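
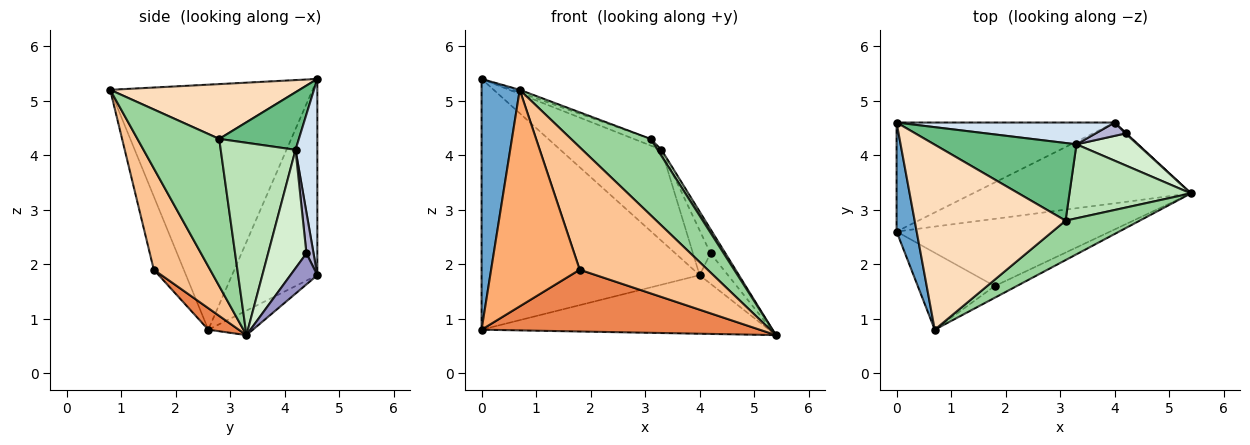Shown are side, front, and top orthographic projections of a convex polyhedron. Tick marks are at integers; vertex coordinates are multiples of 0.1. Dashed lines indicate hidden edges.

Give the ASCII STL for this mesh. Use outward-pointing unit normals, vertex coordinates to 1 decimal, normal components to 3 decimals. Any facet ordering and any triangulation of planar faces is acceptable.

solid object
 facet normal -0.980 -0.185 0.080
  outer loop
   vertex 0.7 0.8 5.2
   vertex 0.0 4.6 5.4
   vertex 0.0 2.6 0.8
  endloop
 endfacet
 facet normal -0.091 0.585 -0.806
  outer loop
   vertex 4.0 4.6 1.8
   vertex 5.4 3.3 0.7
   vertex 0.0 2.6 0.8
  endloop
 endfacet
 facet normal -0.338 0.863 -0.375
  outer loop
   vertex 4.0 4.6 1.8
   vertex 0.0 2.6 0.8
   vertex 0.0 4.6 5.4
  endloop
 endfacet
 facet normal 0.205 0.952 0.228
  outer loop
   vertex 4.0 4.6 1.8
   vertex 0.0 4.6 5.4
   vertex 3.3 4.2 4.1
  endloop
 endfacet
 facet normal 0.074 -0.675 -0.734
  outer loop
   vertex 1.8 1.6 1.9
   vertex 0.0 2.6 0.8
   vertex 5.4 3.3 0.7
  endloop
 endfacet
 facet normal -0.304 -0.898 -0.319
  outer loop
   vertex 1.8 1.6 1.9
   vertex 0.7 0.8 5.2
   vertex 0.0 2.6 0.8
  endloop
 endfacet
 facet normal 0.401 -0.912 -0.087
  outer loop
   vertex 1.8 1.6 1.9
   vertex 5.4 3.3 0.7
   vertex 0.7 0.8 5.2
  endloop
 endfacet
 facet normal 0.341 0.013 0.940
  outer loop
   vertex 3.1 2.8 4.3
   vertex 0.0 4.6 5.4
   vertex 0.7 0.8 5.2
  endloop
 endfacet
 facet normal 0.374 0.079 0.924
  outer loop
   vertex 3.1 2.8 4.3
   vertex 3.3 4.2 4.1
   vertex 0.0 4.6 5.4
  endloop
 endfacet
 facet normal 0.674 -0.656 0.340
  outer loop
   vertex 3.1 2.8 4.3
   vertex 0.7 0.8 5.2
   vertex 5.4 3.3 0.7
  endloop
 endfacet
 facet normal 0.845 -0.044 0.533
  outer loop
   vertex 3.1 2.8 4.3
   vertex 5.4 3.3 0.7
   vertex 3.3 4.2 4.1
  endloop
 endfacet
 facet normal 0.840 0.327 0.432
  outer loop
   vertex 4.2 4.4 2.2
   vertex 3.3 4.2 4.1
   vertex 5.4 3.3 0.7
  endloop
 endfacet
 facet normal 0.688 0.725 0.019
  outer loop
   vertex 4.2 4.4 2.2
   vertex 5.4 3.3 0.7
   vertex 4.0 4.6 1.8
  endloop
 endfacet
 facet normal 0.362 0.893 0.266
  outer loop
   vertex 4.2 4.4 2.2
   vertex 4.0 4.6 1.8
   vertex 3.3 4.2 4.1
  endloop
 endfacet
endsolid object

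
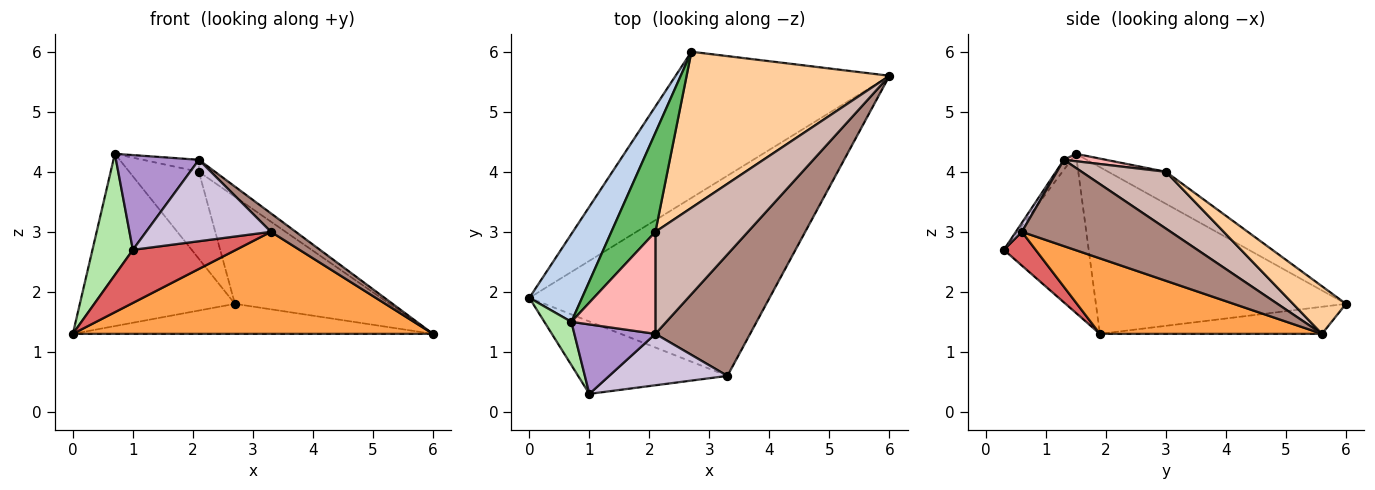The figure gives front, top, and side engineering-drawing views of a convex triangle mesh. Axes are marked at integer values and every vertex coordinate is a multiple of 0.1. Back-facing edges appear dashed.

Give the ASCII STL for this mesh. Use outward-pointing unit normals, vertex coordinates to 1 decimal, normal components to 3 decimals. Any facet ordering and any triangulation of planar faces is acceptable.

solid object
 facet normal -0.123 0.200 -0.972
  outer loop
   vertex 2.7 6.0 1.8
   vertex 6.0 5.6 1.3
   vertex 0.0 1.9 1.3
  endloop
 endfacet
 facet normal -0.821 0.509 0.259
  outer loop
   vertex 0.7 1.5 4.3
   vertex 2.7 6.0 1.8
   vertex 0.0 1.9 1.3
  endloop
 endfacet
 facet normal 0.270 -0.437 -0.858
  outer loop
   vertex 3.3 0.6 3.0
   vertex 0.0 1.9 1.3
   vertex 6.0 5.6 1.3
  endloop
 endfacet
 facet normal 0.190 0.556 0.809
  outer loop
   vertex 2.1 3.0 4.0
   vertex 6.0 5.6 1.3
   vertex 2.7 6.0 1.8
  endloop
 endfacet
 facet normal -0.479 0.579 0.659
  outer loop
   vertex 2.1 3.0 4.0
   vertex 2.7 6.0 1.8
   vertex 0.7 1.5 4.3
  endloop
 endfacet
 facet normal -0.892 -0.425 0.152
  outer loop
   vertex 1.0 0.3 2.7
   vertex 0.7 1.5 4.3
   vertex 0.0 1.9 1.3
  endloop
 endfacet
 facet normal 0.179 -0.582 -0.793
  outer loop
   vertex 1.0 0.3 2.7
   vertex 0.0 1.9 1.3
   vertex 3.3 0.6 3.0
  endloop
 endfacet
 facet normal 0.087 0.116 0.989
  outer loop
   vertex 2.1 1.3 4.2
   vertex 2.1 3.0 4.0
   vertex 0.7 1.5 4.3
  endloop
 endfacet
 facet normal -0.073 -0.804 0.590
  outer loop
   vertex 2.1 1.3 4.2
   vertex 0.7 1.5 4.3
   vertex 1.0 0.3 2.7
  endloop
 endfacet
 facet normal 0.041 -0.845 0.533
  outer loop
   vertex 2.1 1.3 4.2
   vertex 1.0 0.3 2.7
   vertex 3.3 0.6 3.0
  endloop
 endfacet
 facet normal 0.669 -0.112 0.735
  outer loop
   vertex 2.1 1.3 4.2
   vertex 3.3 0.6 3.0
   vertex 6.0 5.6 1.3
  endloop
 endfacet
 facet normal 0.521 0.100 0.848
  outer loop
   vertex 2.1 1.3 4.2
   vertex 6.0 5.6 1.3
   vertex 2.1 3.0 4.0
  endloop
 endfacet
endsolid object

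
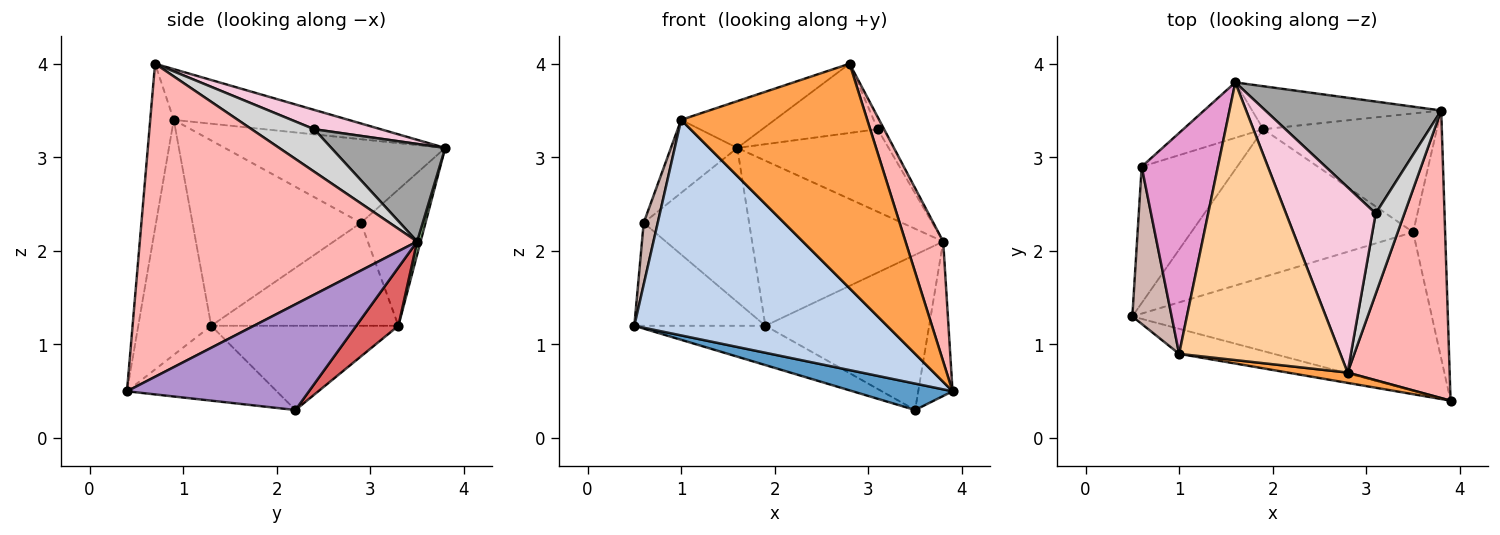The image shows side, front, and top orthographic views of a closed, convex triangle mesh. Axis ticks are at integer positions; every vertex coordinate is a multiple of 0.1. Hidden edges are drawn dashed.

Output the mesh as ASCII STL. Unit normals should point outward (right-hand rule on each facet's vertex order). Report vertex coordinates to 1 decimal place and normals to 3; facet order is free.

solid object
 facet normal -0.239 -0.160 -0.958
  outer loop
   vertex 3.5 2.2 0.3
   vertex 3.9 0.4 0.5
   vertex 0.5 1.3 1.2
  endloop
 endfacet
 facet normal -0.276 -0.955 -0.111
  outer loop
   vertex 1.0 0.9 3.4
   vertex 0.5 1.3 1.2
   vertex 3.9 0.4 0.5
  endloop
 endfacet
 facet normal -0.125 -0.991 0.046
  outer loop
   vertex 1.0 0.9 3.4
   vertex 3.9 0.4 0.5
   vertex 2.8 0.7 4.0
  endloop
 endfacet
 facet normal -0.296 0.159 0.942
  outer loop
   vertex 1.0 0.9 3.4
   vertex 2.8 0.7 4.0
   vertex 1.6 3.8 3.1
  endloop
 endfacet
 facet normal -0.345 0.241 -0.907
  outer loop
   vertex 1.9 3.3 1.2
   vertex 3.5 2.2 0.3
   vertex 0.5 1.3 1.2
  endloop
 endfacet
 facet normal 0.017 0.968 -0.252
  outer loop
   vertex 3.8 3.5 2.1
   vertex 1.9 3.3 1.2
   vertex 1.6 3.8 3.1
  endloop
 endfacet
 facet normal 0.200 0.778 -0.595
  outer loop
   vertex 3.8 3.5 2.1
   vertex 3.5 2.2 0.3
   vertex 1.9 3.3 1.2
  endloop
 endfacet
 facet normal 0.943 -0.128 0.307
  outer loop
   vertex 3.8 3.5 2.1
   vertex 2.8 0.7 4.0
   vertex 3.9 0.4 0.5
  endloop
 endfacet
 facet normal 0.942 0.178 -0.285
  outer loop
   vertex 3.8 3.5 2.1
   vertex 3.9 0.4 0.5
   vertex 3.5 2.2 0.3
  endloop
 endfacet
 facet normal -0.652 0.457 -0.605
  outer loop
   vertex 0.6 2.9 2.3
   vertex 1.9 3.3 1.2
   vertex 0.5 1.3 1.2
  endloop
 endfacet
 facet normal -0.499 0.815 -0.293
  outer loop
   vertex 0.6 2.9 2.3
   vertex 1.6 3.8 3.1
   vertex 1.9 3.3 1.2
  endloop
 endfacet
 facet normal -0.975 -0.081 0.207
  outer loop
   vertex 0.6 2.9 2.3
   vertex 0.5 1.3 1.2
   vertex 1.0 0.9 3.4
  endloop
 endfacet
 facet normal -0.722 0.217 0.657
  outer loop
   vertex 0.6 2.9 2.3
   vertex 1.0 0.9 3.4
   vertex 1.6 3.8 3.1
  endloop
 endfacet
 facet normal 0.198 0.343 0.918
  outer loop
   vertex 3.1 2.4 3.3
   vertex 1.6 3.8 3.1
   vertex 2.8 0.7 4.0
  endloop
 endfacet
 facet normal 0.408 0.542 0.735
  outer loop
   vertex 3.1 2.4 3.3
   vertex 3.8 3.5 2.1
   vertex 1.6 3.8 3.1
  endloop
 endfacet
 facet normal 0.825 0.084 0.559
  outer loop
   vertex 3.1 2.4 3.3
   vertex 2.8 0.7 4.0
   vertex 3.8 3.5 2.1
  endloop
 endfacet
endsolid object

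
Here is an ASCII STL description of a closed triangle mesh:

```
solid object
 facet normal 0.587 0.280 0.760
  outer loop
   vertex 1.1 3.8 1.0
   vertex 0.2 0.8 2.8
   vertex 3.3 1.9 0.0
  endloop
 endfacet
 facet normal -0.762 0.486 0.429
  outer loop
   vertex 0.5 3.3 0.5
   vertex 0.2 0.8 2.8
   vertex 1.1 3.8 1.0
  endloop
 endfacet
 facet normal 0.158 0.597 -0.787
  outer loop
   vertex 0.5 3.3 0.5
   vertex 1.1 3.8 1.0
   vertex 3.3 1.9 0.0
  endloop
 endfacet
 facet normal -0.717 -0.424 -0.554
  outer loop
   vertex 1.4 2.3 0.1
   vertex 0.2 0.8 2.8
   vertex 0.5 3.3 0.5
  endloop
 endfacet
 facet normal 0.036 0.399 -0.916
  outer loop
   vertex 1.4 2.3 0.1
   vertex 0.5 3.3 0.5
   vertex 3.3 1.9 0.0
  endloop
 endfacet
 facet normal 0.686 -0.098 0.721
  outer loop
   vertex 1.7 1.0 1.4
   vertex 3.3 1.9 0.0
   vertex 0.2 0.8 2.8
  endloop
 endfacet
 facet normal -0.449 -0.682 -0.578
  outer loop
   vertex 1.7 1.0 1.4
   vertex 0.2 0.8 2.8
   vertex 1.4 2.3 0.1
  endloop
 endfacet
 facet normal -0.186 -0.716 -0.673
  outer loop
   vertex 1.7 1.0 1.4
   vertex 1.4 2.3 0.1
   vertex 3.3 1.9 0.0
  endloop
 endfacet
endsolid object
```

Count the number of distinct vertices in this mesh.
6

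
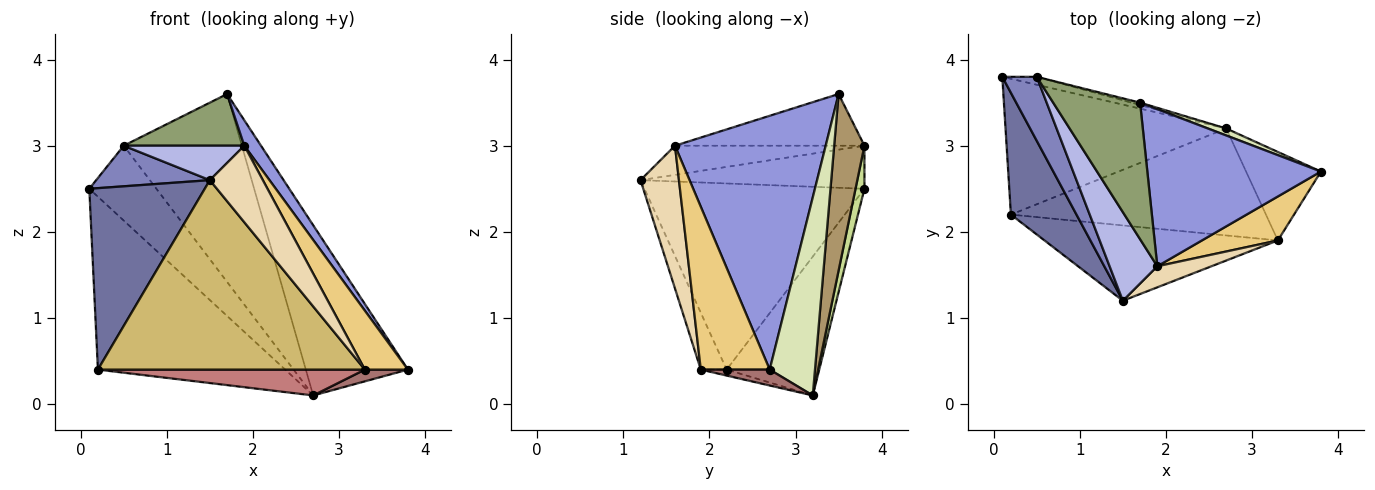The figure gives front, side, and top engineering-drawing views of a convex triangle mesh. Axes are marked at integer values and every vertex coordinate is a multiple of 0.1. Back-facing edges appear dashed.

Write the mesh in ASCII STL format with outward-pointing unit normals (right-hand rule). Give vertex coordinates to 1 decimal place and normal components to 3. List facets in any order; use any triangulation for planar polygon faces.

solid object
 facet normal -0.845 -0.444 0.298
  outer loop
   vertex 0.2 2.2 0.4
   vertex 1.5 1.2 2.6
   vertex 0.1 3.8 2.5
  endloop
 endfacet
 facet normal -0.726 -0.369 0.581
  outer loop
   vertex 0.5 3.8 3.0
   vertex 0.1 3.8 2.5
   vertex 1.5 1.2 2.6
  endloop
 endfacet
 facet normal 0.822 -0.091 0.562
  outer loop
   vertex 1.9 1.6 3.0
   vertex 3.8 2.7 0.4
   vertex 1.7 3.5 3.6
  endloop
 endfacet
 facet normal -0.495 -0.315 0.810
  outer loop
   vertex 1.9 1.6 3.0
   vertex 0.5 3.8 3.0
   vertex 1.5 1.2 2.6
  endloop
 endfacet
 facet normal -0.486 -0.309 0.817
  outer loop
   vertex 1.9 1.6 3.0
   vertex 1.7 3.5 3.6
   vertex 0.5 3.8 3.0
  endloop
 endfacet
 facet normal -0.362 0.733 -0.576
  outer loop
   vertex 2.7 3.2 0.1
   vertex 0.2 2.2 0.4
   vertex 0.1 3.8 2.5
  endloop
 endfacet
 facet normal 0.131 0.986 -0.105
  outer loop
   vertex 2.7 3.2 0.1
   vertex 0.1 3.8 2.5
   vertex 0.5 3.8 3.0
  endloop
 endfacet
 facet normal 0.405 0.914 0.037
  outer loop
   vertex 2.7 3.2 0.1
   vertex 1.7 3.5 3.6
   vertex 3.8 2.7 0.4
  endloop
 endfacet
 facet normal 0.248 0.969 -0.012
  outer loop
   vertex 2.7 3.2 0.1
   vertex 0.5 3.8 3.0
   vertex 1.7 3.5 3.6
  endloop
 endfacet
 facet normal -0.090 -0.926 -0.368
  outer loop
   vertex 3.3 1.9 0.4
   vertex 1.5 1.2 2.6
   vertex 0.2 2.2 0.4
  endloop
 endfacet
 facet normal 0.789 -0.493 0.368
  outer loop
   vertex 3.3 1.9 0.4
   vertex 3.8 2.7 0.4
   vertex 1.9 1.6 3.0
  endloop
 endfacet
 facet normal 0.573 -0.790 0.217
  outer loop
   vertex 3.3 1.9 0.4
   vertex 1.9 1.6 3.0
   vertex 1.5 1.2 2.6
  endloop
 endfacet
 facet normal 0.206 -0.129 -0.970
  outer loop
   vertex 3.3 1.9 0.4
   vertex 2.7 3.2 0.1
   vertex 3.8 2.7 0.4
  endloop
 endfacet
 facet normal -0.023 -0.235 -0.972
  outer loop
   vertex 3.3 1.9 0.4
   vertex 0.2 2.2 0.4
   vertex 2.7 3.2 0.1
  endloop
 endfacet
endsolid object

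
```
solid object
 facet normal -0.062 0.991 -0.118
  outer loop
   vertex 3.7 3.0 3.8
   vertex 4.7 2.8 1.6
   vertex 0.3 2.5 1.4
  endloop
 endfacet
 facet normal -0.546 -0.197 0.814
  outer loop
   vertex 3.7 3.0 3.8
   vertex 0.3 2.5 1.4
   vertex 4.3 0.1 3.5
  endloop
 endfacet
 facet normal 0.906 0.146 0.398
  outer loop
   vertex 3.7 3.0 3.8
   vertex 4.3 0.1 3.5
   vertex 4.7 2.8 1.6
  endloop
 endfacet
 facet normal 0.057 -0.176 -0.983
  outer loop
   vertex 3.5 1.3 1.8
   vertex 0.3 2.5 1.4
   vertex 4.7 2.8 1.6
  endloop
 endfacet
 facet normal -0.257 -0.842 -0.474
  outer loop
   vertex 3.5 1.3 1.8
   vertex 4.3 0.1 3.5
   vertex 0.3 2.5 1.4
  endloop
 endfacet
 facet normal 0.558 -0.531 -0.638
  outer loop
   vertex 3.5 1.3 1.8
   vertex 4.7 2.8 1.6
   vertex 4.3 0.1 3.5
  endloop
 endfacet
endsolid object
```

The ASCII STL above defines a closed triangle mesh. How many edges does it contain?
9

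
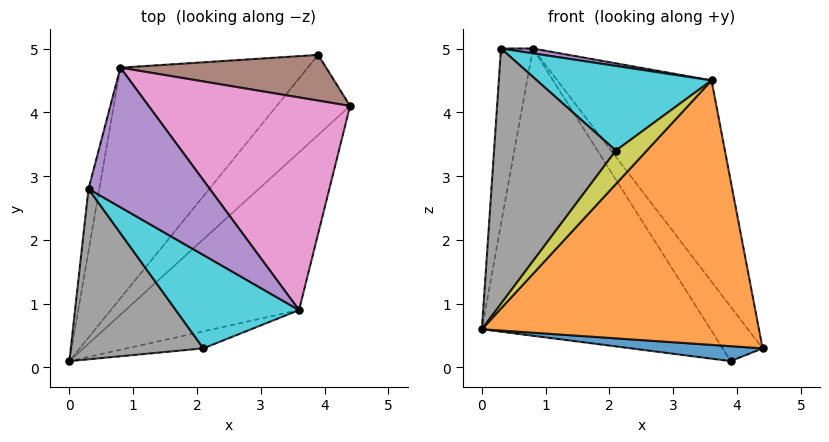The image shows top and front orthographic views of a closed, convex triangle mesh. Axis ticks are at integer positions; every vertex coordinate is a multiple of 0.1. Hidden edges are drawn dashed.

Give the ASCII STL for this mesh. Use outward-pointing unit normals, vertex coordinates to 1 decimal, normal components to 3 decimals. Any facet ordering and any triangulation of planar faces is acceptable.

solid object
 facet normal 0.099 -0.183 -0.978
  outer loop
   vertex 3.9 4.9 0.1
   vertex 4.4 4.1 0.3
   vertex 0.0 0.1 0.6
  endloop
 endfacet
 facet normal 0.598 -0.688 -0.411
  outer loop
   vertex 3.6 0.9 4.5
   vertex 0.0 0.1 0.6
   vertex 4.4 4.1 0.3
  endloop
 endfacet
 facet normal -0.963 0.253 -0.090
  outer loop
   vertex 0.8 4.7 5.0
   vertex 0.0 0.1 0.6
   vertex 0.3 2.8 5.0
  endloop
 endfacet
 facet normal -0.721 0.540 -0.434
  outer loop
   vertex 0.8 4.7 5.0
   vertex 3.9 4.9 0.1
   vertex 0.0 0.1 0.6
  endloop
 endfacet
 facet normal 0.130 -0.034 0.991
  outer loop
   vertex 0.8 4.7 5.0
   vertex 0.3 2.8 5.0
   vertex 3.6 0.9 4.5
  endloop
 endfacet
 facet normal 0.695 0.550 0.462
  outer loop
   vertex 0.8 4.7 5.0
   vertex 4.4 4.1 0.3
   vertex 3.9 4.9 0.1
  endloop
 endfacet
 facet normal 0.728 0.471 0.498
  outer loop
   vertex 0.8 4.7 5.0
   vertex 3.6 0.9 4.5
   vertex 4.4 4.1 0.3
  endloop
 endfacet
 facet normal -0.552 -0.694 0.463
  outer loop
   vertex 2.1 0.3 3.4
   vertex 0.3 2.8 5.0
   vertex 0.0 0.1 0.6
  endloop
 endfacet
 facet normal 0.567 -0.734 -0.373
  outer loop
   vertex 2.1 0.3 3.4
   vertex 0.0 0.1 0.6
   vertex 3.6 0.9 4.5
  endloop
 endfacet
 facet normal -0.265 -0.648 0.714
  outer loop
   vertex 2.1 0.3 3.4
   vertex 3.6 0.9 4.5
   vertex 0.3 2.8 5.0
  endloop
 endfacet
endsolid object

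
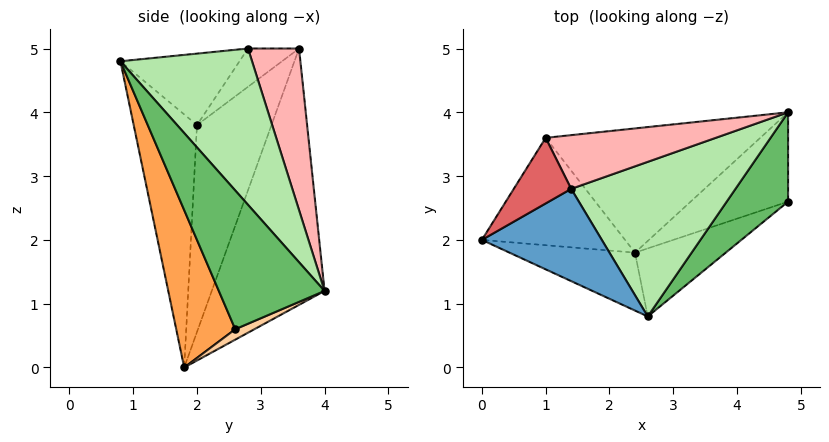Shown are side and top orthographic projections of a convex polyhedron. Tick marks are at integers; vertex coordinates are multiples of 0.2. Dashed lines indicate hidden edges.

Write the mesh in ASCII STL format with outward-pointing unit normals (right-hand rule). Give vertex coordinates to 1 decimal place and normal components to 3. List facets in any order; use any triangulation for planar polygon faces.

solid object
 facet normal -0.476 -0.366 0.800
  outer loop
   vertex 1.4 2.8 5.0
   vertex 0.0 2.0 3.8
   vertex 2.6 0.8 4.8
  endloop
 endfacet
 facet normal -0.356 -0.918 -0.176
  outer loop
   vertex 2.4 1.8 0.0
   vertex 2.6 0.8 4.8
   vertex 0.0 2.0 3.8
  endloop
 endfacet
 facet normal 0.355 -0.912 -0.205
  outer loop
   vertex 2.4 1.8 0.0
   vertex 4.8 2.6 0.6
   vertex 2.6 0.8 4.8
  endloop
 endfacet
 facet normal 0.098 0.392 -0.915
  outer loop
   vertex 4.8 4.0 1.2
   vertex 4.8 2.6 0.6
   vertex 2.4 1.8 0.0
  endloop
 endfacet
 facet normal 0.901 -0.171 0.399
  outer loop
   vertex 4.8 4.0 1.2
   vertex 2.6 0.8 4.8
   vertex 4.8 2.6 0.6
  endloop
 endfacet
 facet normal 0.652 0.323 0.686
  outer loop
   vertex 4.8 4.0 1.2
   vertex 1.4 2.8 5.0
   vertex 2.6 0.8 4.8
  endloop
 endfacet
 facet normal -0.535 -0.267 0.802
  outer loop
   vertex 1.0 3.6 5.0
   vertex 0.0 2.0 3.8
   vertex 1.4 2.8 5.0
  endloop
 endfacet
 facet normal 0.651 0.326 0.685
  outer loop
   vertex 1.0 3.6 5.0
   vertex 1.4 2.8 5.0
   vertex 4.8 4.0 1.2
  endloop
 endfacet
 facet normal -0.599 0.685 -0.414
  outer loop
   vertex 1.0 3.6 5.0
   vertex 2.4 1.8 0.0
   vertex 0.0 2.0 3.8
  endloop
 endfacet
 facet normal -0.494 0.765 -0.414
  outer loop
   vertex 1.0 3.6 5.0
   vertex 4.8 4.0 1.2
   vertex 2.4 1.8 0.0
  endloop
 endfacet
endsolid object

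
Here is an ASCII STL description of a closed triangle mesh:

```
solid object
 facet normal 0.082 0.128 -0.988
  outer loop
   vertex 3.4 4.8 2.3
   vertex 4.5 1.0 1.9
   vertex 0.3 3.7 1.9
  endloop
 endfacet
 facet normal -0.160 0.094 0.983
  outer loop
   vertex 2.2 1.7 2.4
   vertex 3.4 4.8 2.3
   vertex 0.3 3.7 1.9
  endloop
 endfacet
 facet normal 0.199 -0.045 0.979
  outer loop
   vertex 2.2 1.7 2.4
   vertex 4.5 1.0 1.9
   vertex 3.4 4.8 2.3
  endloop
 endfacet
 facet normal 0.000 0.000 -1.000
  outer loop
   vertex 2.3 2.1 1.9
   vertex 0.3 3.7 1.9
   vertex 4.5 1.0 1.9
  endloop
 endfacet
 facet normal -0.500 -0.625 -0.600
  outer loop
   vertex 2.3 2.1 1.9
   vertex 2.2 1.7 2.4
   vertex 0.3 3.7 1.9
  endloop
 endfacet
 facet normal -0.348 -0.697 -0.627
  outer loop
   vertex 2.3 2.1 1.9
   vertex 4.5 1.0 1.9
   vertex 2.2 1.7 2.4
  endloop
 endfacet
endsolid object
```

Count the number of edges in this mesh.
9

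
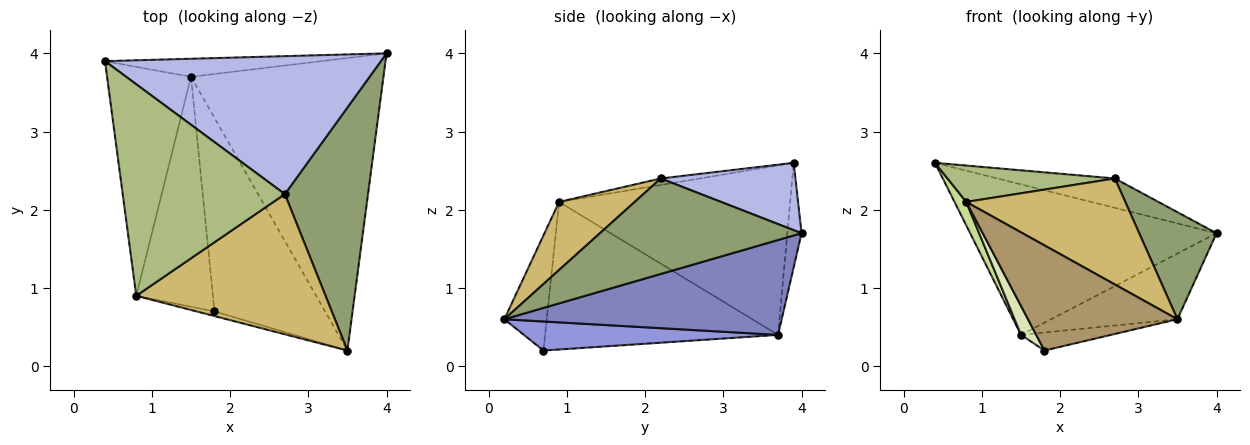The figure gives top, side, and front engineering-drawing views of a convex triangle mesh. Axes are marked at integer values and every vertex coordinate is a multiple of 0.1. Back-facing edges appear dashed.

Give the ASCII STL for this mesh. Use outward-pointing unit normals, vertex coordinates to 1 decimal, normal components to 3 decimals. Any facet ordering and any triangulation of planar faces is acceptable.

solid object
 facet normal -0.057 0.991 -0.119
  outer loop
   vertex 1.5 3.7 0.4
   vertex 0.4 3.9 2.6
   vertex 4.0 4.0 1.7
  endloop
 endfacet
 facet normal 0.434 0.197 -0.879
  outer loop
   vertex 1.5 3.7 0.4
   vertex 4.0 4.0 1.7
   vertex 3.5 0.2 0.6
  endloop
 endfacet
 facet normal 0.253 0.090 -0.963
  outer loop
   vertex 1.5 3.7 0.4
   vertex 3.5 0.2 0.6
   vertex 1.8 0.7 0.2
  endloop
 endfacet
 facet normal 0.232 0.202 0.951
  outer loop
   vertex 2.7 2.2 2.4
   vertex 4.0 4.0 1.7
   vertex 0.4 3.9 2.6
  endloop
 endfacet
 facet normal 0.724 -0.278 0.631
  outer loop
   vertex 2.7 2.2 2.4
   vertex 3.5 0.2 0.6
   vertex 4.0 4.0 1.7
  endloop
 endfacet
 facet normal -0.040 -0.169 0.985
  outer loop
   vertex 0.8 0.9 2.1
   vertex 2.7 2.2 2.4
   vertex 0.4 3.9 2.6
  endloop
 endfacet
 facet normal -0.895 -0.045 -0.443
  outer loop
   vertex 0.8 0.9 2.1
   vertex 0.4 3.9 2.6
   vertex 1.5 3.7 0.4
  endloop
 endfacet
 facet normal -0.886 -0.058 -0.460
  outer loop
   vertex 0.8 0.9 2.1
   vertex 1.5 3.7 0.4
   vertex 1.8 0.7 0.2
  endloop
 endfacet
 facet normal -0.273 -0.961 -0.042
  outer loop
   vertex 0.8 0.9 2.1
   vertex 1.8 0.7 0.2
   vertex 3.5 0.2 0.6
  endloop
 endfacet
 facet normal 0.276 -0.580 0.767
  outer loop
   vertex 0.8 0.9 2.1
   vertex 3.5 0.2 0.6
   vertex 2.7 2.2 2.4
  endloop
 endfacet
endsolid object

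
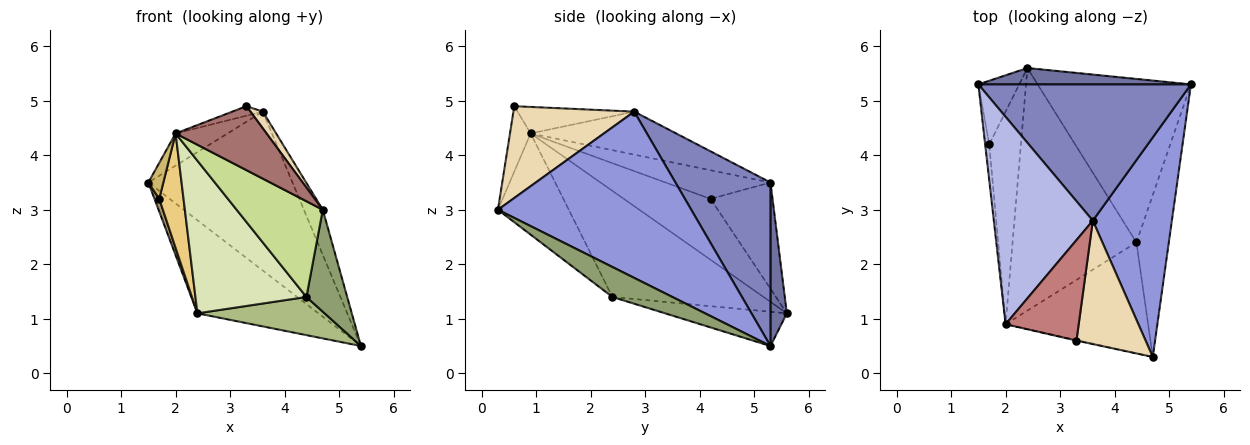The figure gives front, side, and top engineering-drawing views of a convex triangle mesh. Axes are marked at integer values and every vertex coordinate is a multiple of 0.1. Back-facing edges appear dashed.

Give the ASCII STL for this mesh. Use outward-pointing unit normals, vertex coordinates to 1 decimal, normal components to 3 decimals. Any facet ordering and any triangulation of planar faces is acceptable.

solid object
 facet normal 0.132 0.976 0.172
  outer loop
   vertex 2.4 5.6 1.1
   vertex 1.5 5.3 3.5
   vertex 5.4 5.3 0.5
  endloop
 endfacet
 facet normal 0.448 0.679 0.582
  outer loop
   vertex 3.6 2.8 4.8
   vertex 5.4 5.3 0.5
   vertex 1.5 5.3 3.5
  endloop
 endfacet
 facet normal 0.900 0.088 0.428
  outer loop
   vertex 3.6 2.8 4.8
   vertex 4.7 0.3 3.0
   vertex 5.4 5.3 0.5
  endloop
 endfacet
 facet normal -0.394 0.141 0.908
  outer loop
   vertex 2.0 0.9 4.4
   vertex 3.6 2.8 4.8
   vertex 1.5 5.3 3.5
  endloop
 endfacet
 facet normal 0.617 -0.419 -0.666
  outer loop
   vertex 4.4 2.4 1.4
   vertex 5.4 5.3 0.5
   vertex 4.7 0.3 3.0
  endloop
 endfacet
 facet normal -0.213 -0.222 -0.952
  outer loop
   vertex 4.4 2.4 1.4
   vertex 2.4 5.6 1.1
   vertex 5.4 5.3 0.5
  endloop
 endfacet
 facet normal -0.474 -0.576 -0.667
  outer loop
   vertex 4.4 2.4 1.4
   vertex 4.7 0.3 3.0
   vertex 2.0 0.9 4.4
  endloop
 endfacet
 facet normal -0.587 -0.431 -0.685
  outer loop
   vertex 4.4 2.4 1.4
   vertex 2.0 0.9 4.4
   vertex 2.4 5.6 1.1
  endloop
 endfacet
 facet normal -0.931 -0.072 -0.358
  outer loop
   vertex 1.7 4.2 3.2
   vertex 1.5 5.3 3.5
   vertex 2.4 5.6 1.1
  endloop
 endfacet
 facet normal -0.980 -0.140 -0.140
  outer loop
   vertex 1.7 4.2 3.2
   vertex 2.0 0.9 4.4
   vertex 1.5 5.3 3.5
  endloop
 endfacet
 facet normal -0.861 -0.241 -0.448
  outer loop
   vertex 1.7 4.2 3.2
   vertex 2.4 5.6 1.1
   vertex 2.0 0.9 4.4
  endloop
 endfacet
 facet normal 0.796 -0.081 0.600
  outer loop
   vertex 3.3 0.6 4.9
   vertex 4.7 0.3 3.0
   vertex 3.6 2.8 4.8
  endloop
 endfacet
 facet normal -0.221 -0.975 -0.009
  outer loop
   vertex 3.3 0.6 4.9
   vertex 2.0 0.9 4.4
   vertex 4.7 0.3 3.0
  endloop
 endfacet
 facet normal -0.340 0.089 0.936
  outer loop
   vertex 3.3 0.6 4.9
   vertex 3.6 2.8 4.8
   vertex 2.0 0.9 4.4
  endloop
 endfacet
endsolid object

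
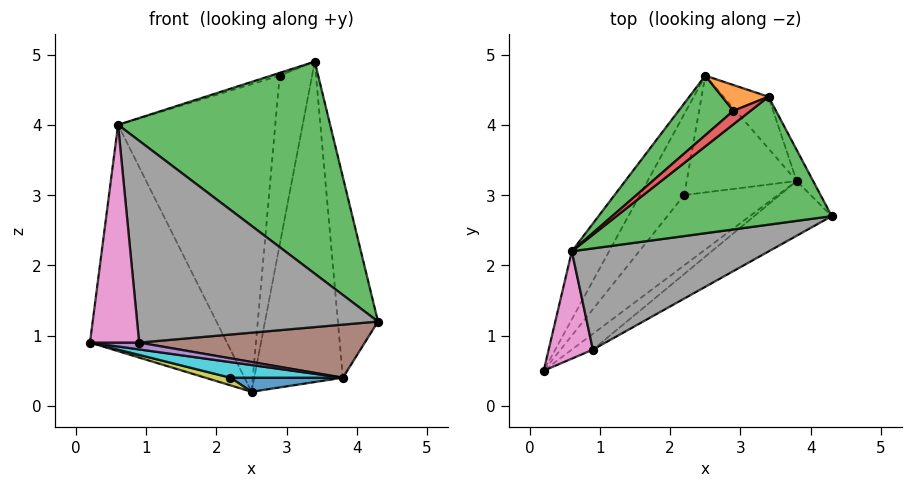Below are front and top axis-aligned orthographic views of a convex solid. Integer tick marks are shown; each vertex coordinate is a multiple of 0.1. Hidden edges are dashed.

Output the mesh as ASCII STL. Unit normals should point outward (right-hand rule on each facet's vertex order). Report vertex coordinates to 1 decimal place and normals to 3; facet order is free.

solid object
 facet normal 0.777 0.622 -0.097
  outer loop
   vertex 3.8 3.2 0.4
   vertex 3.4 4.4 4.9
   vertex 4.3 2.7 1.2
  endloop
 endfacet
 facet normal 0.758 0.643 -0.104
  outer loop
   vertex 3.8 3.2 0.4
   vertex 2.5 4.7 0.2
   vertex 3.4 4.4 4.9
  endloop
 endfacet
 facet normal 0.452 -0.764 0.461
  outer loop
   vertex 0.6 2.2 4.0
   vertex 4.3 2.7 1.2
   vertex 3.4 4.4 4.9
  endloop
 endfacet
 facet normal -0.878 0.458 -0.138
  outer loop
   vertex 0.6 2.2 4.0
   vertex 2.5 4.7 0.2
   vertex 0.2 0.5 0.9
  endloop
 endfacet
 facet normal 0.168 -0.391 -0.905
  outer loop
   vertex 0.9 0.8 0.9
   vertex 0.2 0.5 0.9
   vertex 3.8 3.2 0.4
  endloop
 endfacet
 facet normal 0.412 -0.634 -0.654
  outer loop
   vertex 0.9 0.8 0.9
   vertex 3.8 3.2 0.4
   vertex 4.3 2.7 1.2
  endloop
 endfacet
 facet normal 0.359 -0.837 0.413
  outer loop
   vertex 0.9 0.8 0.9
   vertex 0.6 2.2 4.0
   vertex 0.2 0.5 0.9
  endloop
 endfacet
 facet normal 0.418 -0.812 0.407
  outer loop
   vertex 0.9 0.8 0.9
   vertex 4.3 2.7 1.2
   vertex 0.6 2.2 4.0
  endloop
 endfacet
 facet normal -0.130 -0.093 -0.987
  outer loop
   vertex 2.2 3.0 0.4
   vertex 0.2 0.5 0.9
   vertex 2.5 4.7 0.2
  endloop
 endfacet
 facet normal 0.027 -0.217 -0.976
  outer loop
   vertex 2.2 3.0 0.4
   vertex 3.8 3.2 0.4
   vertex 0.2 0.5 0.9
  endloop
 endfacet
 facet normal 0.015 -0.119 -0.993
  outer loop
   vertex 2.2 3.0 0.4
   vertex 2.5 4.7 0.2
   vertex 3.8 3.2 0.4
  endloop
 endfacet
 facet normal -0.415 0.900 0.137
  outer loop
   vertex 2.9 4.2 4.7
   vertex 3.4 4.4 4.9
   vertex 2.5 4.7 0.2
  endloop
 endfacet
 facet normal -0.674 0.726 0.140
  outer loop
   vertex 2.9 4.2 4.7
   vertex 2.5 4.7 0.2
   vertex 0.6 2.2 4.0
  endloop
 endfacet
 facet normal -0.427 0.181 0.886
  outer loop
   vertex 2.9 4.2 4.7
   vertex 0.6 2.2 4.0
   vertex 3.4 4.4 4.9
  endloop
 endfacet
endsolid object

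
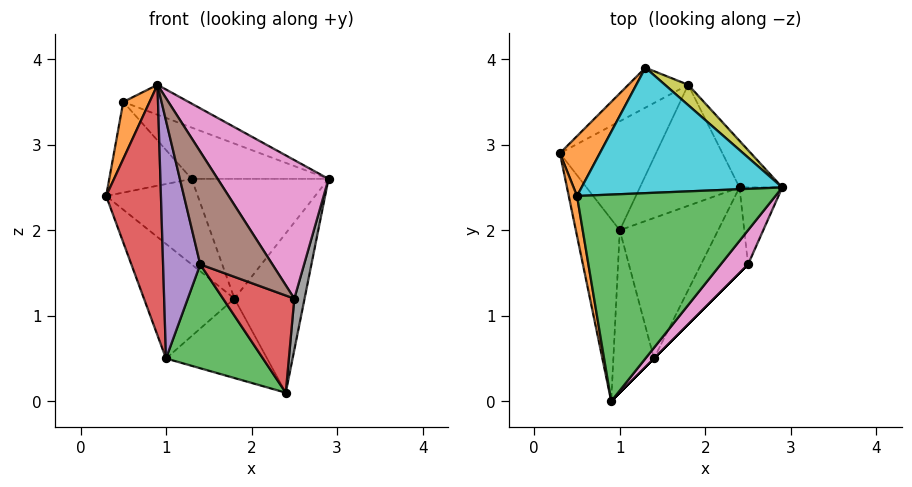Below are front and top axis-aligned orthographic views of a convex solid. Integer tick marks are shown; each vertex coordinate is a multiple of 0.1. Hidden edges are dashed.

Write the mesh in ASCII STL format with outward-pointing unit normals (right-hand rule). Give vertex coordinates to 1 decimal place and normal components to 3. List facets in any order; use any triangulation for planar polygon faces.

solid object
 facet normal 0.815 0.557 -0.163
  outer loop
   vertex 1.8 3.7 1.2
   vertex 2.9 2.5 2.6
   vertex 2.4 2.5 0.1
  endloop
 endfacet
 facet normal -0.982 -0.155 0.108
  outer loop
   vertex 0.5 2.4 3.5
   vertex 0.3 2.9 2.4
   vertex 0.9 0.0 3.7
  endloop
 endfacet
 facet normal 0.343 0.135 0.930
  outer loop
   vertex 0.5 2.4 3.5
   vertex 0.9 0.0 3.7
   vertex 2.9 2.5 2.6
  endloop
 endfacet
 facet normal -0.935 -0.287 -0.209
  outer loop
   vertex 1.0 2.0 0.5
   vertex 0.9 0.0 3.7
   vertex 0.3 2.9 2.4
  endloop
 endfacet
 facet normal -0.684 0.529 -0.502
  outer loop
   vertex 1.0 2.0 0.5
   vertex 0.3 2.9 2.4
   vertex 1.8 3.7 1.2
  endloop
 endfacet
 facet normal -0.399 0.503 -0.767
  outer loop
   vertex 1.0 2.0 0.5
   vertex 1.8 3.7 1.2
   vertex 2.4 2.5 0.1
  endloop
 endfacet
 facet normal 0.803 -0.579 0.143
  outer loop
   vertex 2.5 1.6 1.2
   vertex 2.9 2.5 2.6
   vertex 0.9 0.0 3.7
  endloop
 endfacet
 facet normal 0.972 -0.130 -0.194
  outer loop
   vertex 2.5 1.6 1.2
   vertex 2.4 2.5 0.1
   vertex 2.9 2.5 2.6
  endloop
 endfacet
 facet normal 0.653 0.747 0.127
  outer loop
   vertex 1.3 3.9 2.6
   vertex 2.9 2.5 2.6
   vertex 1.8 3.7 1.2
  endloop
 endfacet
 facet normal 0.314 0.359 0.879
  outer loop
   vertex 1.3 3.9 2.6
   vertex 0.5 2.4 3.5
   vertex 2.9 2.5 2.6
  endloop
 endfacet
 facet normal -0.635 0.700 -0.327
  outer loop
   vertex 1.3 3.9 2.6
   vertex 1.8 3.7 1.2
   vertex 0.3 2.9 2.4
  endloop
 endfacet
 facet normal -0.687 0.607 0.401
  outer loop
   vertex 1.3 3.9 2.6
   vertex 0.3 2.9 2.4
   vertex 0.5 2.4 3.5
  endloop
 endfacet
 facet normal -0.017 -0.594 -0.804
  outer loop
   vertex 1.4 0.5 1.6
   vertex 1.0 2.0 0.5
   vertex 2.4 2.5 0.1
  endloop
 endfacet
 facet normal 0.455 -0.669 -0.588
  outer loop
   vertex 1.4 0.5 1.6
   vertex 2.4 2.5 0.1
   vertex 2.5 1.6 1.2
  endloop
 endfacet
 facet normal -0.839 -0.449 -0.307
  outer loop
   vertex 1.4 0.5 1.6
   vertex 0.9 0.0 3.7
   vertex 1.0 2.0 0.5
  endloop
 endfacet
 facet normal 0.707 -0.707 0.000
  outer loop
   vertex 1.4 0.5 1.6
   vertex 2.5 1.6 1.2
   vertex 0.9 0.0 3.7
  endloop
 endfacet
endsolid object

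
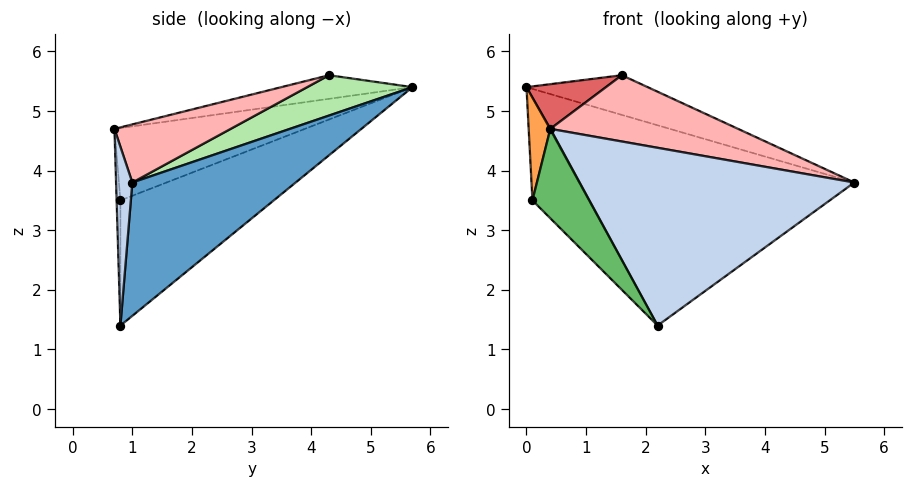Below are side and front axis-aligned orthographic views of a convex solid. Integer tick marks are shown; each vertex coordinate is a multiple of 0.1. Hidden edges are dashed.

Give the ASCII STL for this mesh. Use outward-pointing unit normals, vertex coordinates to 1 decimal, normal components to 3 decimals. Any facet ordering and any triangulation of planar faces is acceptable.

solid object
 facet normal 0.404 0.680 -0.612
  outer loop
   vertex 2.2 0.8 1.4
   vertex 0.0 5.7 5.4
   vertex 5.5 1.0 3.8
  endloop
 endfacet
 facet normal 0.059 -0.998 0.002
  outer loop
   vertex 2.2 0.8 1.4
   vertex 5.5 1.0 3.8
   vertex 0.4 0.7 4.7
  endloop
 endfacet
 facet normal -0.966 -0.110 0.232
  outer loop
   vertex 0.1 0.8 3.5
   vertex 0.4 0.7 4.7
   vertex 0.0 5.7 5.4
  endloop
 endfacet
 facet normal -0.684 0.251 -0.684
  outer loop
   vertex 0.1 0.8 3.5
   vertex 0.0 5.7 5.4
   vertex 2.2 0.8 1.4
  endloop
 endfacet
 facet normal -0.066 -0.996 -0.066
  outer loop
   vertex 0.1 0.8 3.5
   vertex 2.2 0.8 1.4
   vertex 0.4 0.7 4.7
  endloop
 endfacet
 facet normal 0.655 0.754 0.037
  outer loop
   vertex 1.6 4.3 5.6
   vertex 5.5 1.0 3.8
   vertex 0.0 5.7 5.4
  endloop
 endfacet
 facet normal -0.254 -0.154 0.955
  outer loop
   vertex 1.6 4.3 5.6
   vertex 0.0 5.7 5.4
   vertex 0.4 0.7 4.7
  endloop
 endfacet
 facet normal 0.183 -0.295 0.938
  outer loop
   vertex 1.6 4.3 5.6
   vertex 0.4 0.7 4.7
   vertex 5.5 1.0 3.8
  endloop
 endfacet
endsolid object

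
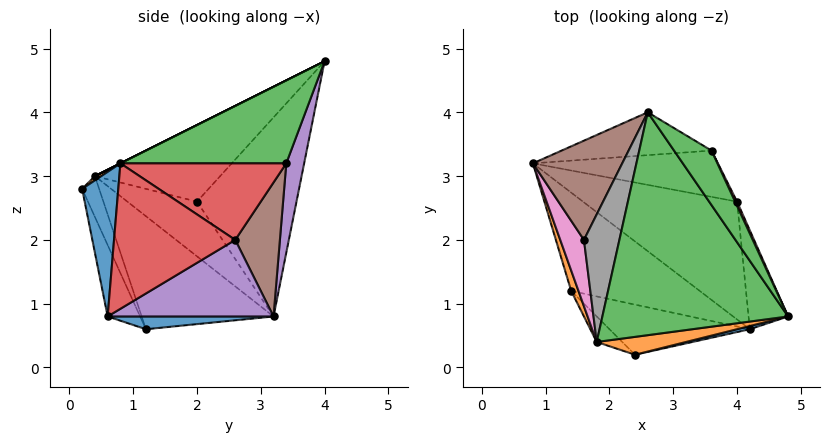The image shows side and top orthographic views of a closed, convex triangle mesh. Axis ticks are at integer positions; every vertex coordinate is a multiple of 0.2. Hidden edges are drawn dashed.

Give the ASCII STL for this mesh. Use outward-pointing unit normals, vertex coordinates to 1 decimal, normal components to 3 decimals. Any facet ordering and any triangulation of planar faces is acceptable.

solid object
 facet normal 0.239 -0.971 0.021
  outer loop
   vertex 4.2 0.6 0.8
   vertex 4.8 0.8 3.2
   vertex 2.4 0.2 2.8
  endloop
 endfacet
 facet normal 0.036 -0.650 0.759
  outer loop
   vertex 1.8 0.4 3.0
   vertex 2.4 0.2 2.8
   vertex 4.8 0.8 3.2
  endloop
 endfacet
 facet normal 0.000 -0.447 0.894
  outer loop
   vertex 1.8 0.4 3.0
   vertex 4.8 0.8 3.2
   vertex 2.6 4.0 4.8
  endloop
 endfacet
 facet normal 0.935 0.246 -0.254
  outer loop
   vertex 4.0 2.6 2.0
   vertex 4.8 0.8 3.2
   vertex 4.2 0.6 0.8
  endloop
 endfacet
 facet normal 0.385 0.503 -0.774
  outer loop
   vertex 4.0 2.6 2.0
   vertex 4.2 0.6 0.8
   vertex 0.8 3.2 0.8
  endloop
 endfacet
 facet normal -0.912 0.006 0.409
  outer loop
   vertex 1.6 2.0 2.6
   vertex 2.6 4.0 4.8
   vertex 0.8 3.2 0.8
  endloop
 endfacet
 facet normal -0.917 -0.015 0.398
  outer loop
   vertex 1.6 2.0 2.6
   vertex 0.8 3.2 0.8
   vertex 1.8 0.4 3.0
  endloop
 endfacet
 facet normal -0.907 -0.008 0.420
  outer loop
   vertex 1.6 2.0 2.6
   vertex 1.8 0.4 3.0
   vertex 2.6 4.0 4.8
  endloop
 endfacet
 facet normal -0.174 -0.924 -0.341
  outer loop
   vertex 1.4 1.2 0.6
   vertex 4.2 0.6 0.8
   vertex 2.4 0.2 2.8
  endloop
 endfacet
 facet normal -0.377 -0.896 -0.236
  outer loop
   vertex 1.4 1.2 0.6
   vertex 2.4 0.2 2.8
   vertex 1.8 0.4 3.0
  endloop
 endfacet
 facet normal 0.098 0.128 -0.987
  outer loop
   vertex 1.4 1.2 0.6
   vertex 0.8 3.2 0.8
   vertex 4.2 0.6 0.8
  endloop
 endfacet
 facet normal -0.954 -0.292 0.062
  outer loop
   vertex 1.4 1.2 0.6
   vertex 1.8 0.4 3.0
   vertex 0.8 3.2 0.8
  endloop
 endfacet
 facet normal 0.840 0.388 0.380
  outer loop
   vertex 3.6 3.4 3.2
   vertex 2.6 4.0 4.8
   vertex 4.8 0.8 3.2
  endloop
 endfacet
 facet normal 0.908 0.419 0.023
  outer loop
   vertex 3.6 3.4 3.2
   vertex 4.8 0.8 3.2
   vertex 4.0 2.6 2.0
  endloop
 endfacet
 facet normal 0.155 0.953 -0.260
  outer loop
   vertex 3.6 3.4 3.2
   vertex 0.8 3.2 0.8
   vertex 2.6 4.0 4.8
  endloop
 endfacet
 facet normal 0.324 0.833 -0.448
  outer loop
   vertex 3.6 3.4 3.2
   vertex 4.0 2.6 2.0
   vertex 0.8 3.2 0.8
  endloop
 endfacet
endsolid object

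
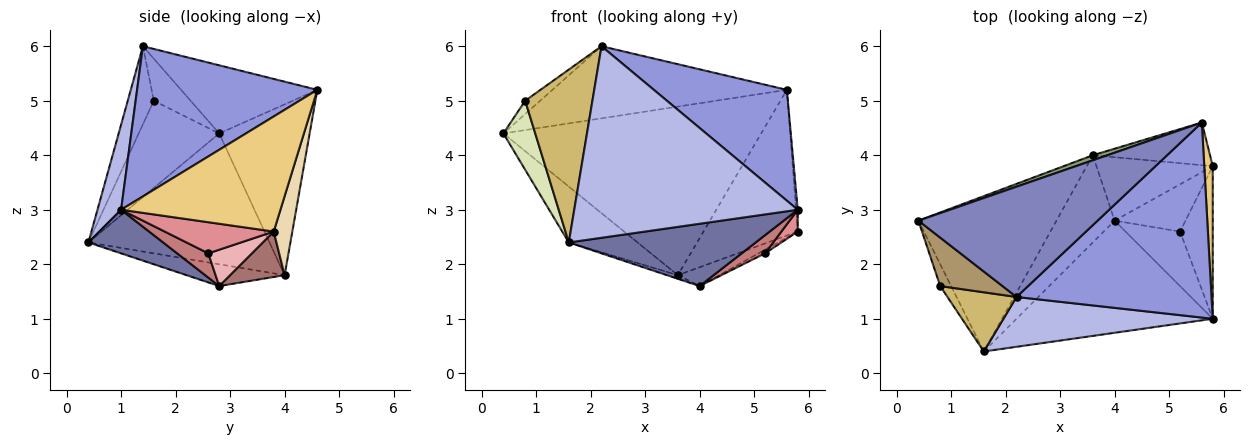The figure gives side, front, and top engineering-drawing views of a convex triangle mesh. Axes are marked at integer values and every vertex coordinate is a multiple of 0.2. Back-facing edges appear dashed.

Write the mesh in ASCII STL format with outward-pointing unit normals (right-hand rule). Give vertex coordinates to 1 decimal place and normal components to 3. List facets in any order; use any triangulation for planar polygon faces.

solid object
 facet normal 0.191 -0.477 -0.858
  outer loop
   vertex 1.6 0.4 2.4
   vertex 4.0 2.8 1.6
   vertex 5.8 1.0 3.0
  endloop
 endfacet
 facet normal -0.303 0.522 0.798
  outer loop
   vertex 2.2 1.4 6.0
   vertex 5.6 4.6 5.2
   vertex 0.4 2.8 4.4
  endloop
 endfacet
 facet normal 0.556 -0.411 0.722
  outer loop
   vertex 2.2 1.4 6.0
   vertex 5.8 1.0 3.0
   vertex 5.6 4.6 5.2
  endloop
 endfacet
 facet normal 0.102 -0.963 0.250
  outer loop
   vertex 2.2 1.4 6.0
   vertex 1.6 0.4 2.4
   vertex 5.8 1.0 3.0
  endloop
 endfacet
 facet normal -0.331 0.943 0.028
  outer loop
   vertex 3.6 4.0 1.8
   vertex 0.4 2.8 4.4
   vertex 5.6 4.6 5.2
  endloop
 endfacet
 facet normal -0.665 0.253 -0.702
  outer loop
   vertex 3.6 4.0 1.8
   vertex 1.6 0.4 2.4
   vertex 0.4 2.8 4.4
  endloop
 endfacet
 facet normal -0.351 0.039 -0.936
  outer loop
   vertex 3.6 4.0 1.8
   vertex 4.0 2.8 1.6
   vertex 1.6 0.4 2.4
  endloop
 endfacet
 facet normal -0.924 -0.366 -0.115
  outer loop
   vertex 0.8 1.6 5.0
   vertex 0.4 2.8 4.4
   vertex 1.6 0.4 2.4
  endloop
 endfacet
 facet normal -0.545 0.222 0.808
  outer loop
   vertex 0.8 1.6 5.0
   vertex 2.2 1.4 6.0
   vertex 0.4 2.8 4.4
  endloop
 endfacet
 facet normal -0.344 -0.888 0.304
  outer loop
   vertex 0.8 1.6 5.0
   vertex 1.6 0.4 2.4
   vertex 2.2 1.4 6.0
  endloop
 endfacet
 facet normal 0.997 0.010 0.073
  outer loop
   vertex 5.8 3.8 2.6
   vertex 5.6 4.6 5.2
   vertex 5.8 1.0 3.0
  endloop
 endfacet
 facet normal 0.186 0.943 -0.276
  outer loop
   vertex 5.8 3.8 2.6
   vertex 3.6 4.0 1.8
   vertex 5.6 4.6 5.2
  endloop
 endfacet
 facet normal 0.351 0.267 -0.898
  outer loop
   vertex 5.8 3.8 2.6
   vertex 4.0 2.8 1.6
   vertex 3.6 4.0 1.8
  endloop
 endfacet
 facet normal 0.389 -0.291 -0.874
  outer loop
   vertex 5.2 2.6 2.2
   vertex 5.8 1.0 3.0
   vertex 4.0 2.8 1.6
  endloop
 endfacet
 facet normal 0.686 -0.103 -0.720
  outer loop
   vertex 5.2 2.6 2.2
   vertex 5.8 3.8 2.6
   vertex 5.8 1.0 3.0
  endloop
 endfacet
 facet normal 0.455 0.068 -0.888
  outer loop
   vertex 5.2 2.6 2.2
   vertex 4.0 2.8 1.6
   vertex 5.8 3.8 2.6
  endloop
 endfacet
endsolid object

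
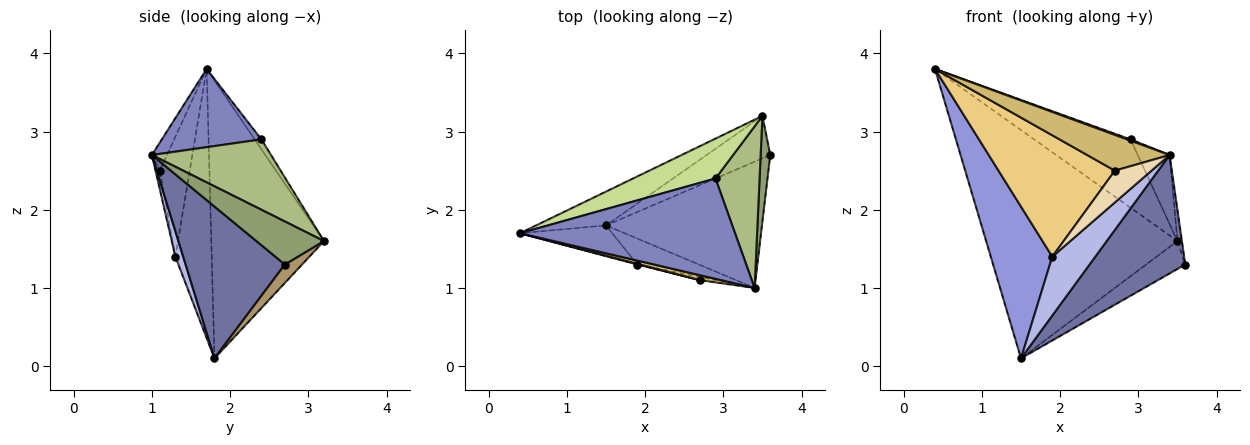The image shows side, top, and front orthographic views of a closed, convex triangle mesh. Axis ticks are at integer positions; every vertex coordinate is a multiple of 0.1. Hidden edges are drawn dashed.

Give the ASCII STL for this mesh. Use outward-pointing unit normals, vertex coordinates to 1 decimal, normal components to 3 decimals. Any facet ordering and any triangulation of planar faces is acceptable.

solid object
 facet normal 0.579 -0.558 -0.595
  outer loop
   vertex 1.5 1.8 0.1
   vertex 3.6 2.7 1.3
   vertex 3.4 1.0 2.7
  endloop
 endfacet
 facet normal 0.342 -0.012 0.940
  outer loop
   vertex 2.9 2.4 2.9
   vertex 0.4 1.7 3.8
   vertex 3.4 1.0 2.7
  endloop
 endfacet
 facet normal -0.501 -0.848 -0.172
  outer loop
   vertex 1.9 1.3 1.4
   vertex 0.4 1.7 3.8
   vertex 1.5 1.8 0.1
  endloop
 endfacet
 facet normal 0.164 -0.903 -0.398
  outer loop
   vertex 1.9 1.3 1.4
   vertex 1.5 1.8 0.1
   vertex 3.4 1.0 2.7
  endloop
 endfacet
 facet normal 0.974 0.064 0.217
  outer loop
   vertex 3.5 3.2 1.6
   vertex 3.4 1.0 2.7
   vertex 3.6 2.7 1.3
  endloop
 endfacet
 facet normal 0.827 0.221 0.518
  outer loop
   vertex 3.5 3.2 1.6
   vertex 2.9 2.4 2.9
   vertex 3.4 1.0 2.7
  endloop
 endfacet
 facet normal -0.060 0.862 0.503
  outer loop
   vertex 3.5 3.2 1.6
   vertex 0.4 1.7 3.8
   vertex 2.9 2.4 2.9
  endloop
 endfacet
 facet normal -0.503 0.855 -0.127
  outer loop
   vertex 3.5 3.2 1.6
   vertex 1.5 1.8 0.1
   vertex 0.4 1.7 3.8
  endloop
 endfacet
 facet normal 0.235 0.534 -0.812
  outer loop
   vertex 3.5 3.2 1.6
   vertex 3.6 2.7 1.3
   vertex 1.5 1.8 0.1
  endloop
 endfacet
 facet normal -0.178 -0.975 0.135
  outer loop
   vertex 2.7 1.1 2.5
   vertex 3.4 1.0 2.7
   vertex 0.4 1.7 3.8
  endloop
 endfacet
 facet normal -0.250 -0.968 0.005
  outer loop
   vertex 2.7 1.1 2.5
   vertex 0.4 1.7 3.8
   vertex 1.9 1.3 1.4
  endloop
 endfacet
 facet normal -0.113 -0.989 -0.097
  outer loop
   vertex 2.7 1.1 2.5
   vertex 1.9 1.3 1.4
   vertex 3.4 1.0 2.7
  endloop
 endfacet
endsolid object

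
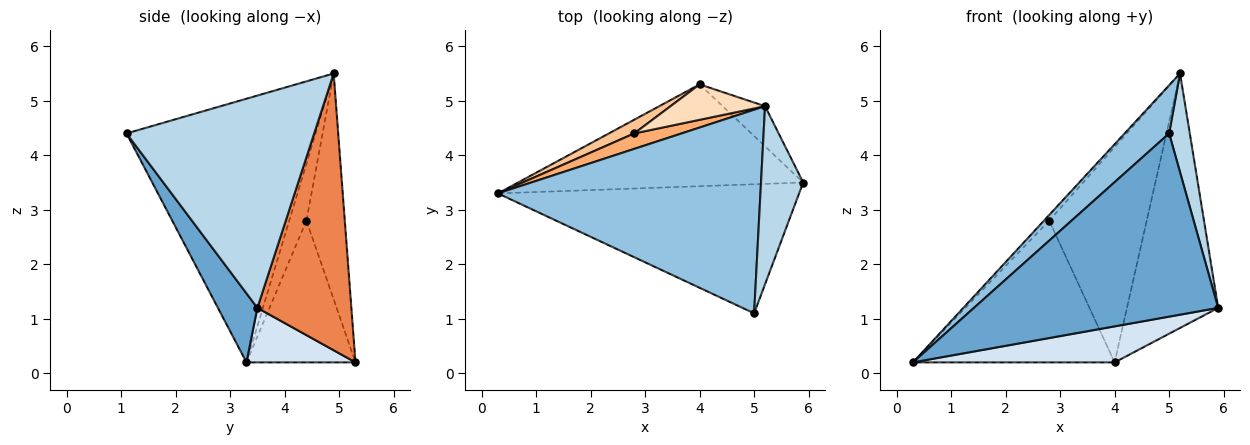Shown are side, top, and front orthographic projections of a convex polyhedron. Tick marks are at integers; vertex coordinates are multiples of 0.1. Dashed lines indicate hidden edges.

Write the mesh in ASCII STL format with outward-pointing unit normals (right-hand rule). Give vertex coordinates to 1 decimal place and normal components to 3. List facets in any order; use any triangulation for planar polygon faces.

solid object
 facet normal 0.131 -0.810 -0.571
  outer loop
   vertex 5.0 1.1 4.4
   vertex 0.3 3.3 0.2
   vertex 5.9 3.5 1.2
  endloop
 endfacet
 facet normal -0.699 -0.165 0.696
  outer loop
   vertex 5.2 4.9 5.5
   vertex 0.3 3.3 0.2
   vertex 5.0 1.1 4.4
  endloop
 endfacet
 facet normal 0.975 -0.107 0.194
  outer loop
   vertex 5.2 4.9 5.5
   vertex 5.0 1.1 4.4
   vertex 5.9 3.5 1.2
  endloop
 endfacet
 facet normal 0.177 -0.328 -0.928
  outer loop
   vertex 4.0 5.3 0.2
   vertex 5.9 3.5 1.2
   vertex 0.3 3.3 0.2
  endloop
 endfacet
 facet normal 0.713 0.692 -0.109
  outer loop
   vertex 4.0 5.3 0.2
   vertex 5.2 4.9 5.5
   vertex 5.9 3.5 1.2
  endloop
 endfacet
 facet normal -0.748 0.229 0.623
  outer loop
   vertex 2.8 4.4 2.8
   vertex 0.3 3.3 0.2
   vertex 5.2 4.9 5.5
  endloop
 endfacet
 facet normal -0.474 0.877 0.085
  outer loop
   vertex 2.8 4.4 2.8
   vertex 4.0 5.3 0.2
   vertex 0.3 3.3 0.2
  endloop
 endfacet
 facet normal -0.362 0.920 0.151
  outer loop
   vertex 2.8 4.4 2.8
   vertex 5.2 4.9 5.5
   vertex 4.0 5.3 0.2
  endloop
 endfacet
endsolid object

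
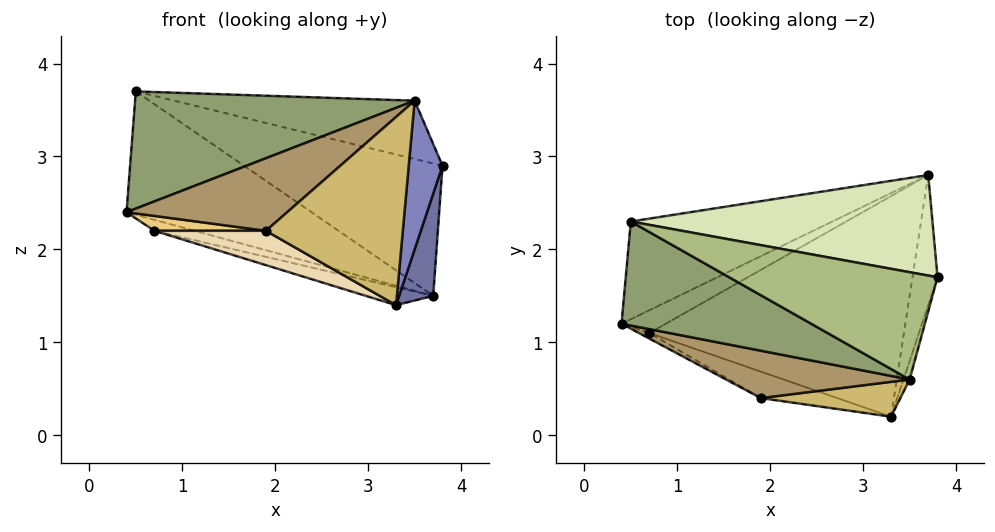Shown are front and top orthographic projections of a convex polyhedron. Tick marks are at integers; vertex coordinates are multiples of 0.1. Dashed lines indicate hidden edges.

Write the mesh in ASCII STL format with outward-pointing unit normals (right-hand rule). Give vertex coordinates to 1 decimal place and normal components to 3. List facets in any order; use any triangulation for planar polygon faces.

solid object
 facet normal 0.973 -0.143 -0.182
  outer loop
   vertex 3.7 2.8 1.5
   vertex 3.8 1.7 2.9
   vertex 3.3 0.2 1.4
  endloop
 endfacet
 facet normal 0.958 -0.284 -0.035
  outer loop
   vertex 3.5 0.6 3.6
   vertex 3.3 0.2 1.4
   vertex 3.8 1.7 2.9
  endloop
 endfacet
 facet normal -0.415 0.395 -0.820
  outer loop
   vertex 0.7 1.1 2.2
   vertex 0.4 1.2 2.4
   vertex 3.7 2.8 1.5
  endloop
 endfacet
 facet normal -0.268 0.078 -0.960
  outer loop
   vertex 0.7 1.1 2.2
   vertex 3.7 2.8 1.5
   vertex 3.3 0.2 1.4
  endloop
 endfacet
 facet normal -0.373 -0.694 0.616
  outer loop
   vertex 0.5 2.3 3.7
   vertex 0.4 1.2 2.4
   vertex 3.5 0.6 3.6
  endloop
 endfacet
 facet normal 0.287 0.457 0.842
  outer loop
   vertex 0.5 2.3 3.7
   vertex 3.5 0.6 3.6
   vertex 3.8 1.7 2.9
  endloop
 endfacet
 facet normal -0.482 0.687 -0.544
  outer loop
   vertex 0.5 2.3 3.7
   vertex 3.7 2.8 1.5
   vertex 0.4 1.2 2.4
  endloop
 endfacet
 facet normal 0.280 0.765 0.581
  outer loop
   vertex 0.5 2.3 3.7
   vertex 3.8 1.7 2.9
   vertex 3.7 2.8 1.5
  endloop
 endfacet
 facet normal -0.350 -0.784 0.512
  outer loop
   vertex 1.9 0.4 2.2
   vertex 3.5 0.6 3.6
   vertex 0.4 1.2 2.4
  endloop
 endfacet
 facet normal -0.036 -0.983 0.182
  outer loop
   vertex 1.9 0.4 2.2
   vertex 3.3 0.2 1.4
   vertex 3.5 0.6 3.6
  endloop
 endfacet
 facet normal -0.479 -0.822 -0.308
  outer loop
   vertex 1.9 0.4 2.2
   vertex 0.4 1.2 2.4
   vertex 0.7 1.1 2.2
  endloop
 endfacet
 facet normal -0.419 -0.719 -0.554
  outer loop
   vertex 1.9 0.4 2.2
   vertex 0.7 1.1 2.2
   vertex 3.3 0.2 1.4
  endloop
 endfacet
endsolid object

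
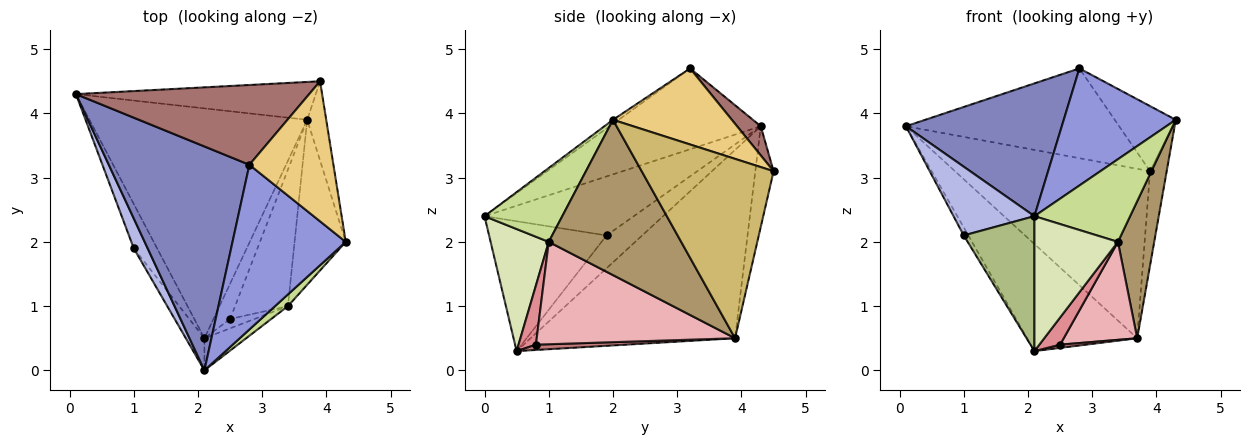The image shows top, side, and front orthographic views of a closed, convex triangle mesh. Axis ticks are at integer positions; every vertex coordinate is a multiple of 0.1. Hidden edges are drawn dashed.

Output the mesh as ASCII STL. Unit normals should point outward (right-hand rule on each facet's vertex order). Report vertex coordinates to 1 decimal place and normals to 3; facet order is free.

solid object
 facet normal -0.617 0.332 -0.713
  outer loop
   vertex 3.7 3.9 0.5
   vertex 2.1 0.5 0.3
   vertex 0.1 4.3 3.8
  endloop
 endfacet
 facet normal -0.443 -0.457 0.771
  outer loop
   vertex 2.8 3.2 4.7
   vertex 0.1 4.3 3.8
   vertex 2.1 0.0 2.4
  endloop
 endfacet
 facet normal -0.029 -0.579 0.815
  outer loop
   vertex 2.8 3.2 4.7
   vertex 2.1 0.0 2.4
   vertex 4.3 2.0 3.9
  endloop
 endfacet
 facet normal -0.861 -0.466 0.203
  outer loop
   vertex 1.0 1.9 2.1
   vertex 2.1 0.0 2.4
   vertex 0.1 4.3 3.8
  endloop
 endfacet
 facet normal -0.810 0.104 -0.576
  outer loop
   vertex 1.0 1.9 2.1
   vertex 0.1 4.3 3.8
   vertex 2.1 0.5 0.3
  endloop
 endfacet
 facet normal -0.851 -0.512 -0.122
  outer loop
   vertex 1.0 1.9 2.1
   vertex 2.1 0.5 0.3
   vertex 2.1 0.0 2.4
  endloop
 endfacet
 facet normal 0.627 -0.771 0.109
  outer loop
   vertex 3.4 1.0 2.0
   vertex 4.3 2.0 3.9
   vertex 2.1 0.0 2.4
  endloop
 endfacet
 facet normal 0.561 -0.806 -0.192
  outer loop
   vertex 3.4 1.0 2.0
   vertex 2.1 0.0 2.4
   vertex 2.1 0.5 0.3
  endloop
 endfacet
 facet normal 0.919 -0.252 -0.303
  outer loop
   vertex 3.4 1.0 2.0
   vertex 3.7 3.9 0.5
   vertex 4.3 2.0 3.9
  endloop
 endfacet
 facet normal 0.987 0.124 -0.105
  outer loop
   vertex 3.9 4.5 3.1
   vertex 4.3 2.0 3.9
   vertex 3.7 3.9 0.5
  endloop
 endfacet
 facet normal 0.634 0.326 0.701
  outer loop
   vertex 3.9 4.5 3.1
   vertex 2.8 3.2 4.7
   vertex 4.3 2.0 3.9
  endloop
 endfacet
 facet normal -0.091 0.972 -0.217
  outer loop
   vertex 3.9 4.5 3.1
   vertex 3.7 3.9 0.5
   vertex 0.1 4.3 3.8
  endloop
 endfacet
 facet normal 0.083 0.745 0.662
  outer loop
   vertex 3.9 4.5 3.1
   vertex 0.1 4.3 3.8
   vertex 2.8 3.2 4.7
  endloop
 endfacet
 facet normal 0.302 -0.086 -0.949
  outer loop
   vertex 2.5 0.8 0.4
   vertex 2.1 0.5 0.3
   vertex 3.7 3.9 0.5
  endloop
 endfacet
 facet normal 0.620 -0.741 -0.256
  outer loop
   vertex 2.5 0.8 0.4
   vertex 3.4 1.0 2.0
   vertex 2.1 0.5 0.3
  endloop
 endfacet
 facet normal 0.844 -0.313 -0.436
  outer loop
   vertex 2.5 0.8 0.4
   vertex 3.7 3.9 0.5
   vertex 3.4 1.0 2.0
  endloop
 endfacet
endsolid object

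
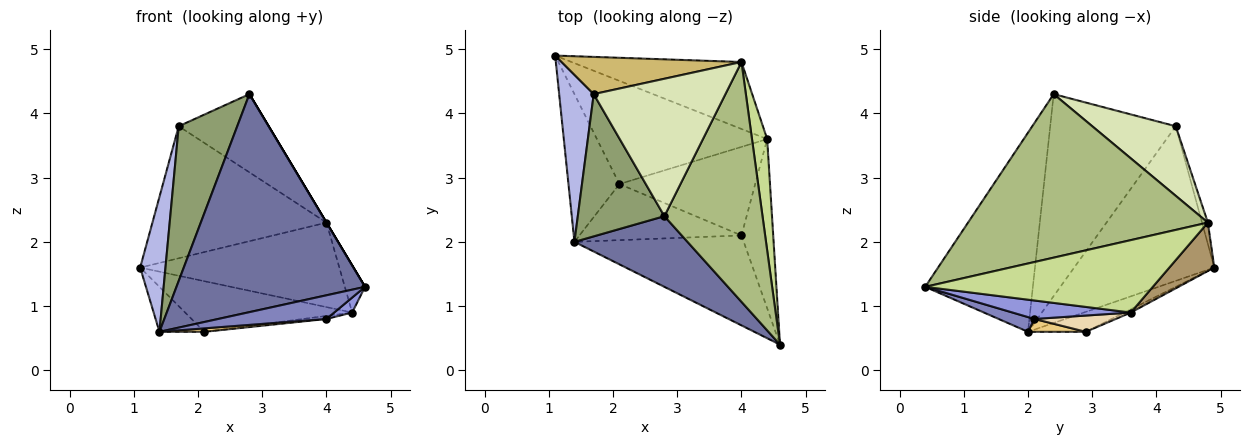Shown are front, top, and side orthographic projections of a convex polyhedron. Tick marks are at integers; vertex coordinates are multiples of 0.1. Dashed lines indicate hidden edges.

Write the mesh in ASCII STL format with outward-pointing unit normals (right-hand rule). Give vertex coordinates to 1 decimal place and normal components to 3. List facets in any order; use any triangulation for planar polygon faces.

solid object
 facet normal -0.477 -0.836 0.271
  outer loop
   vertex 2.8 2.4 4.3
   vertex 1.4 2.0 0.6
   vertex 4.6 0.4 1.3
  endloop
 endfacet
 facet normal 0.084 -0.254 -0.964
  outer loop
   vertex 4.0 2.1 0.8
   vertex 4.6 0.4 1.3
   vertex 1.4 2.0 0.6
  endloop
 endfacet
 facet normal 0.502 -0.076 -0.862
  outer loop
   vertex 4.0 2.1 0.8
   vertex 4.4 3.6 0.9
   vertex 4.6 0.4 1.3
  endloop
 endfacet
 facet normal -0.961 -0.173 0.215
  outer loop
   vertex 1.7 4.3 3.8
   vertex 1.1 4.9 1.6
   vertex 1.4 2.0 0.6
  endloop
 endfacet
 facet normal -0.845 -0.394 0.362
  outer loop
   vertex 1.7 4.3 3.8
   vertex 1.4 2.0 0.6
   vertex 2.8 2.4 4.3
  endloop
 endfacet
 facet normal 0.857 0.000 0.514
  outer loop
   vertex 4.0 4.8 2.3
   vertex 2.8 2.4 4.3
   vertex 4.6 0.4 1.3
  endloop
 endfacet
 facet normal 0.975 0.086 0.204
  outer loop
   vertex 4.0 4.8 2.3
   vertex 4.6 0.4 1.3
   vertex 4.4 3.6 0.9
  endloop
 endfacet
 facet normal 0.417 0.449 0.790
  outer loop
   vertex 4.0 4.8 2.3
   vertex 1.7 4.3 3.8
   vertex 2.8 2.4 4.3
  endloop
 endfacet
 facet normal 0.174 0.772 -0.612
  outer loop
   vertex 4.0 4.8 2.3
   vertex 4.4 3.6 0.9
   vertex 1.1 4.9 1.6
  endloop
 endfacet
 facet normal -0.032 0.962 0.271
  outer loop
   vertex 4.0 4.8 2.3
   vertex 1.1 4.9 1.6
   vertex 1.7 4.3 3.8
  endloop
 endfacet
 facet normal 0.079 -0.061 -0.995
  outer loop
   vertex 2.1 2.9 0.6
   vertex 4.0 2.1 0.8
   vertex 1.4 2.0 0.6
  endloop
 endfacet
 facet normal 0.119 0.034 -0.992
  outer loop
   vertex 2.1 2.9 0.6
   vertex 4.4 3.6 0.9
   vertex 4.0 2.1 0.8
  endloop
 endfacet
 facet normal -0.351 0.273 -0.896
  outer loop
   vertex 2.1 2.9 0.6
   vertex 1.4 2.0 0.6
   vertex 1.1 4.9 1.6
  endloop
 endfacet
 facet normal -0.017 0.440 -0.898
  outer loop
   vertex 2.1 2.9 0.6
   vertex 1.1 4.9 1.6
   vertex 4.4 3.6 0.9
  endloop
 endfacet
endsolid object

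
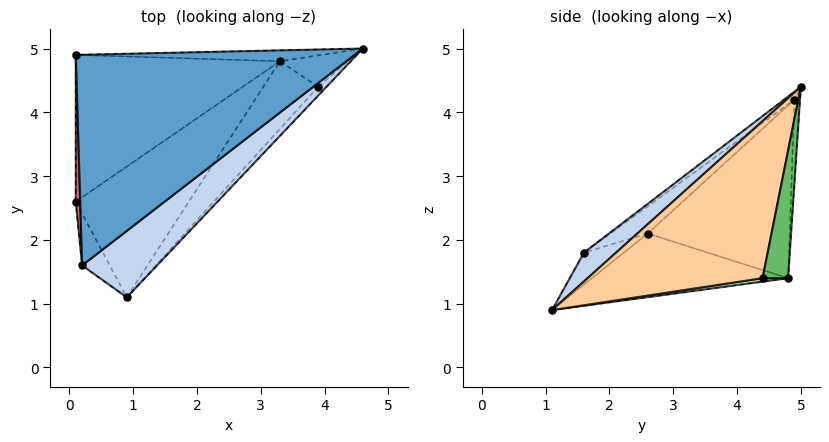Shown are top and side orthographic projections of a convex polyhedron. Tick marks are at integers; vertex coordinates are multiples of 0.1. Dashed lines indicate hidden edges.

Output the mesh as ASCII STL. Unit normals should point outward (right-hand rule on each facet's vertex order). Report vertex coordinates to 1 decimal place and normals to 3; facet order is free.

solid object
 facet normal -0.023 -0.588 0.808
  outer loop
   vertex 0.2 1.6 1.8
   vertex 4.6 5.0 4.4
   vertex 0.1 4.9 4.2
  endloop
 endfacet
 facet normal 0.232 -0.762 0.604
  outer loop
   vertex 0.2 1.6 1.8
   vertex 0.9 1.1 0.9
   vertex 4.6 5.0 4.4
  endloop
 endfacet
 facet normal -0.020 0.998 -0.058
  outer loop
   vertex 3.3 4.8 1.4
   vertex 0.1 4.9 4.2
   vertex 4.6 5.0 4.4
  endloop
 endfacet
 facet normal 0.742 -0.669 -0.039
  outer loop
   vertex 3.9 4.4 1.4
   vertex 4.6 5.0 4.4
   vertex 0.9 1.1 0.9
  endloop
 endfacet
 facet normal 0.532 0.798 -0.284
  outer loop
   vertex 3.9 4.4 1.4
   vertex 3.3 4.8 1.4
   vertex 4.6 5.0 4.4
  endloop
 endfacet
 facet normal 0.062 0.094 -0.994
  outer loop
   vertex 3.9 4.4 1.4
   vertex 0.9 1.1 0.9
   vertex 3.3 4.8 1.4
  endloop
 endfacet
 facet normal -0.976 -0.145 0.159
  outer loop
   vertex 0.1 2.6 2.1
   vertex 0.2 1.6 1.8
   vertex 0.1 4.9 4.2
  endloop
 endfacet
 facet normal -0.530 0.572 -0.626
  outer loop
   vertex 0.1 2.6 2.1
   vertex 0.1 4.9 4.2
   vertex 3.3 4.8 1.4
  endloop
 endfacet
 facet normal -0.750 0.120 -0.650
  outer loop
   vertex 0.1 2.6 2.1
   vertex 0.9 1.1 0.9
   vertex 0.2 1.6 1.8
  endloop
 endfacet
 facet normal -0.449 0.400 -0.799
  outer loop
   vertex 0.1 2.6 2.1
   vertex 3.3 4.8 1.4
   vertex 0.9 1.1 0.9
  endloop
 endfacet
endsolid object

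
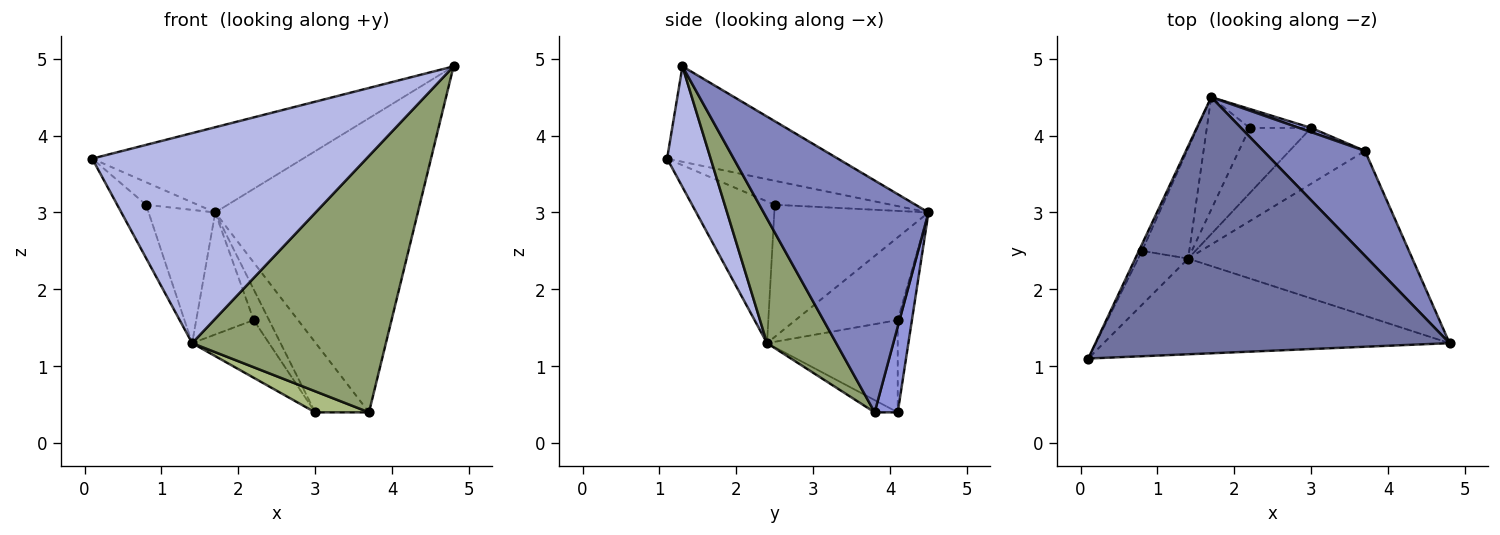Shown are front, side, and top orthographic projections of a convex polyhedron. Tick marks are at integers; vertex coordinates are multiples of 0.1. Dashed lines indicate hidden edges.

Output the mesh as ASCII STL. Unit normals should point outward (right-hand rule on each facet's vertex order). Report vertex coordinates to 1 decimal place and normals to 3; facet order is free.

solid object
 facet normal -0.248 0.306 0.919
  outer loop
   vertex 1.7 4.5 3.0
   vertex 0.1 1.1 3.7
   vertex 4.8 1.3 4.9
  endloop
 endfacet
 facet normal 0.608 0.748 0.267
  outer loop
   vertex 3.7 3.8 0.4
   vertex 1.7 4.5 3.0
   vertex 4.8 1.3 4.9
  endloop
 endfacet
 facet normal 0.393 0.918 0.055
  outer loop
   vertex 3.0 4.1 0.4
   vertex 1.7 4.5 3.0
   vertex 3.7 3.8 0.4
  endloop
 endfacet
 facet normal 0.143 -0.901 -0.410
  outer loop
   vertex 1.4 2.4 1.3
   vertex 4.8 1.3 4.9
   vertex 0.1 1.1 3.7
  endloop
 endfacet
 facet normal 0.288 -0.806 -0.518
  outer loop
   vertex 1.4 2.4 1.3
   vertex 3.7 3.8 0.4
   vertex 4.8 1.3 4.9
  endloop
 endfacet
 facet normal -0.150 -0.349 -0.925
  outer loop
   vertex 1.4 2.4 1.3
   vertex 3.0 4.1 0.4
   vertex 3.7 3.8 0.4
  endloop
 endfacet
 facet normal -0.908 0.402 -0.120
  outer loop
   vertex 0.8 2.5 3.1
   vertex 0.1 1.1 3.7
   vertex 1.7 4.5 3.0
  endloop
 endfacet
 facet normal -0.896 0.312 -0.316
  outer loop
   vertex 0.8 2.5 3.1
   vertex 1.4 2.4 1.3
   vertex 0.1 1.1 3.7
  endloop
 endfacet
 facet normal -0.872 0.377 -0.312
  outer loop
   vertex 0.8 2.5 3.1
   vertex 1.7 4.5 3.0
   vertex 1.4 2.4 1.3
  endloop
 endfacet
 facet normal -0.618 0.670 -0.412
  outer loop
   vertex 2.2 4.1 1.6
   vertex 1.7 4.5 3.0
   vertex 3.0 4.1 0.4
  endloop
 endfacet
 facet normal -0.795 0.447 -0.411
  outer loop
   vertex 2.2 4.1 1.6
   vertex 1.4 2.4 1.3
   vertex 1.7 4.5 3.0
  endloop
 endfacet
 facet normal -0.747 0.440 -0.498
  outer loop
   vertex 2.2 4.1 1.6
   vertex 3.0 4.1 0.4
   vertex 1.4 2.4 1.3
  endloop
 endfacet
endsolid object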